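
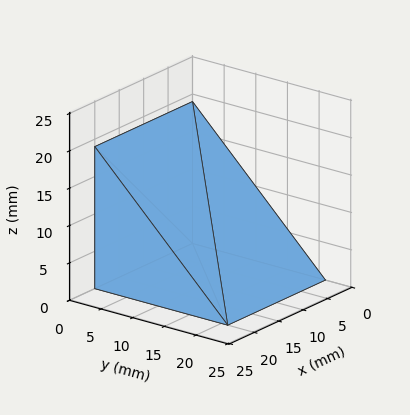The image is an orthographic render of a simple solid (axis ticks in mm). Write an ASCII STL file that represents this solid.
Reading the render: the shape is a wedge (ramp): 20 × 21 mm base, rising to 19 mm along the y=0 edge and sloping linearly to z=0 at y=21 (dimensions read to the nearest mm from the axis ticks). For the STL, each face is triangulated and given an outward normal.

solid part
  facet normal 0.0000 0.0000 -1.0000
    outer loop
      vertex 20.000 21.000 0.000
      vertex 20.000 0.000 0.000
      vertex 0.000 0.000 0.000
    endloop
  endfacet
  facet normal 0.0000 0.0000 -1.0000
    outer loop
      vertex 0.000 21.000 0.000
      vertex 20.000 21.000 0.000
      vertex 0.000 0.000 0.000
    endloop
  endfacet
  facet normal 0.0000 -1.0000 0.0000
    outer loop
      vertex 0.000 0.000 0.000
      vertex 20.000 0.000 0.000
      vertex 20.000 0.000 19.000
    endloop
  endfacet
  facet normal 0.0000 -1.0000 0.0000
    outer loop
      vertex 0.000 0.000 0.000
      vertex 20.000 0.000 19.000
      vertex 0.000 0.000 19.000
    endloop
  endfacet
  facet normal 0.0000 0.6709 0.7415
    outer loop
      vertex 0.000 0.000 19.000
      vertex 20.000 0.000 19.000
      vertex 20.000 21.000 0.000
    endloop
  endfacet
  facet normal 0.0000 0.6709 0.7415
    outer loop
      vertex 0.000 0.000 19.000
      vertex 20.000 21.000 0.000
      vertex 0.000 21.000 0.000
    endloop
  endfacet
  facet normal -1.0000 0.0000 0.0000
    outer loop
      vertex 0.000 0.000 19.000
      vertex 0.000 21.000 0.000
      vertex 0.000 0.000 0.000
    endloop
  endfacet
  facet normal 1.0000 0.0000 0.0000
    outer loop
      vertex 20.000 0.000 0.000
      vertex 20.000 21.000 0.000
      vertex 20.000 0.000 19.000
    endloop
  endfacet
endsolid part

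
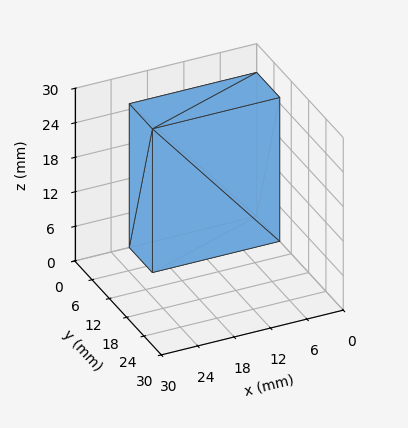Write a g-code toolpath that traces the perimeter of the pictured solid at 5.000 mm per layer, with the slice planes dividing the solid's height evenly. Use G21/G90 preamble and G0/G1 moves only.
Reading the render: the shape is a rectangular box, roughly 21 × 8 mm footprint and 25 mm tall (dimensions read to the nearest mm from the axis ticks). For the g-code, the solid's height is divided into equal slices at the stated Δz and each level perimeter traced with G1 moves after a G0 lift.

; perimeter-only toolpath
G21 ; units = mm
G90 ; absolute positioning
G28 ; home
; layer 1
G0 Z5.000
G0 X0.000 Y0.000
G1 X21.000 Y0.000
G1 X21.000 Y8.000
G1 X0.000 Y8.000
G1 X0.000 Y0.000
; layer 2
G0 Z10.000
G0 X0.000 Y0.000
G1 X21.000 Y0.000
G1 X21.000 Y8.000
G1 X0.000 Y8.000
G1 X0.000 Y0.000
; layer 3
G0 Z15.000
G0 X0.000 Y0.000
G1 X21.000 Y0.000
G1 X21.000 Y8.000
G1 X0.000 Y8.000
G1 X0.000 Y0.000
; layer 4
G0 Z20.000
G0 X0.000 Y0.000
G1 X21.000 Y0.000
G1 X21.000 Y8.000
G1 X0.000 Y8.000
G1 X0.000 Y0.000
; layer 5
G0 Z25.000
G0 X0.000 Y0.000
G1 X21.000 Y0.000
G1 X21.000 Y8.000
G1 X0.000 Y8.000
G1 X0.000 Y0.000
M2 ; end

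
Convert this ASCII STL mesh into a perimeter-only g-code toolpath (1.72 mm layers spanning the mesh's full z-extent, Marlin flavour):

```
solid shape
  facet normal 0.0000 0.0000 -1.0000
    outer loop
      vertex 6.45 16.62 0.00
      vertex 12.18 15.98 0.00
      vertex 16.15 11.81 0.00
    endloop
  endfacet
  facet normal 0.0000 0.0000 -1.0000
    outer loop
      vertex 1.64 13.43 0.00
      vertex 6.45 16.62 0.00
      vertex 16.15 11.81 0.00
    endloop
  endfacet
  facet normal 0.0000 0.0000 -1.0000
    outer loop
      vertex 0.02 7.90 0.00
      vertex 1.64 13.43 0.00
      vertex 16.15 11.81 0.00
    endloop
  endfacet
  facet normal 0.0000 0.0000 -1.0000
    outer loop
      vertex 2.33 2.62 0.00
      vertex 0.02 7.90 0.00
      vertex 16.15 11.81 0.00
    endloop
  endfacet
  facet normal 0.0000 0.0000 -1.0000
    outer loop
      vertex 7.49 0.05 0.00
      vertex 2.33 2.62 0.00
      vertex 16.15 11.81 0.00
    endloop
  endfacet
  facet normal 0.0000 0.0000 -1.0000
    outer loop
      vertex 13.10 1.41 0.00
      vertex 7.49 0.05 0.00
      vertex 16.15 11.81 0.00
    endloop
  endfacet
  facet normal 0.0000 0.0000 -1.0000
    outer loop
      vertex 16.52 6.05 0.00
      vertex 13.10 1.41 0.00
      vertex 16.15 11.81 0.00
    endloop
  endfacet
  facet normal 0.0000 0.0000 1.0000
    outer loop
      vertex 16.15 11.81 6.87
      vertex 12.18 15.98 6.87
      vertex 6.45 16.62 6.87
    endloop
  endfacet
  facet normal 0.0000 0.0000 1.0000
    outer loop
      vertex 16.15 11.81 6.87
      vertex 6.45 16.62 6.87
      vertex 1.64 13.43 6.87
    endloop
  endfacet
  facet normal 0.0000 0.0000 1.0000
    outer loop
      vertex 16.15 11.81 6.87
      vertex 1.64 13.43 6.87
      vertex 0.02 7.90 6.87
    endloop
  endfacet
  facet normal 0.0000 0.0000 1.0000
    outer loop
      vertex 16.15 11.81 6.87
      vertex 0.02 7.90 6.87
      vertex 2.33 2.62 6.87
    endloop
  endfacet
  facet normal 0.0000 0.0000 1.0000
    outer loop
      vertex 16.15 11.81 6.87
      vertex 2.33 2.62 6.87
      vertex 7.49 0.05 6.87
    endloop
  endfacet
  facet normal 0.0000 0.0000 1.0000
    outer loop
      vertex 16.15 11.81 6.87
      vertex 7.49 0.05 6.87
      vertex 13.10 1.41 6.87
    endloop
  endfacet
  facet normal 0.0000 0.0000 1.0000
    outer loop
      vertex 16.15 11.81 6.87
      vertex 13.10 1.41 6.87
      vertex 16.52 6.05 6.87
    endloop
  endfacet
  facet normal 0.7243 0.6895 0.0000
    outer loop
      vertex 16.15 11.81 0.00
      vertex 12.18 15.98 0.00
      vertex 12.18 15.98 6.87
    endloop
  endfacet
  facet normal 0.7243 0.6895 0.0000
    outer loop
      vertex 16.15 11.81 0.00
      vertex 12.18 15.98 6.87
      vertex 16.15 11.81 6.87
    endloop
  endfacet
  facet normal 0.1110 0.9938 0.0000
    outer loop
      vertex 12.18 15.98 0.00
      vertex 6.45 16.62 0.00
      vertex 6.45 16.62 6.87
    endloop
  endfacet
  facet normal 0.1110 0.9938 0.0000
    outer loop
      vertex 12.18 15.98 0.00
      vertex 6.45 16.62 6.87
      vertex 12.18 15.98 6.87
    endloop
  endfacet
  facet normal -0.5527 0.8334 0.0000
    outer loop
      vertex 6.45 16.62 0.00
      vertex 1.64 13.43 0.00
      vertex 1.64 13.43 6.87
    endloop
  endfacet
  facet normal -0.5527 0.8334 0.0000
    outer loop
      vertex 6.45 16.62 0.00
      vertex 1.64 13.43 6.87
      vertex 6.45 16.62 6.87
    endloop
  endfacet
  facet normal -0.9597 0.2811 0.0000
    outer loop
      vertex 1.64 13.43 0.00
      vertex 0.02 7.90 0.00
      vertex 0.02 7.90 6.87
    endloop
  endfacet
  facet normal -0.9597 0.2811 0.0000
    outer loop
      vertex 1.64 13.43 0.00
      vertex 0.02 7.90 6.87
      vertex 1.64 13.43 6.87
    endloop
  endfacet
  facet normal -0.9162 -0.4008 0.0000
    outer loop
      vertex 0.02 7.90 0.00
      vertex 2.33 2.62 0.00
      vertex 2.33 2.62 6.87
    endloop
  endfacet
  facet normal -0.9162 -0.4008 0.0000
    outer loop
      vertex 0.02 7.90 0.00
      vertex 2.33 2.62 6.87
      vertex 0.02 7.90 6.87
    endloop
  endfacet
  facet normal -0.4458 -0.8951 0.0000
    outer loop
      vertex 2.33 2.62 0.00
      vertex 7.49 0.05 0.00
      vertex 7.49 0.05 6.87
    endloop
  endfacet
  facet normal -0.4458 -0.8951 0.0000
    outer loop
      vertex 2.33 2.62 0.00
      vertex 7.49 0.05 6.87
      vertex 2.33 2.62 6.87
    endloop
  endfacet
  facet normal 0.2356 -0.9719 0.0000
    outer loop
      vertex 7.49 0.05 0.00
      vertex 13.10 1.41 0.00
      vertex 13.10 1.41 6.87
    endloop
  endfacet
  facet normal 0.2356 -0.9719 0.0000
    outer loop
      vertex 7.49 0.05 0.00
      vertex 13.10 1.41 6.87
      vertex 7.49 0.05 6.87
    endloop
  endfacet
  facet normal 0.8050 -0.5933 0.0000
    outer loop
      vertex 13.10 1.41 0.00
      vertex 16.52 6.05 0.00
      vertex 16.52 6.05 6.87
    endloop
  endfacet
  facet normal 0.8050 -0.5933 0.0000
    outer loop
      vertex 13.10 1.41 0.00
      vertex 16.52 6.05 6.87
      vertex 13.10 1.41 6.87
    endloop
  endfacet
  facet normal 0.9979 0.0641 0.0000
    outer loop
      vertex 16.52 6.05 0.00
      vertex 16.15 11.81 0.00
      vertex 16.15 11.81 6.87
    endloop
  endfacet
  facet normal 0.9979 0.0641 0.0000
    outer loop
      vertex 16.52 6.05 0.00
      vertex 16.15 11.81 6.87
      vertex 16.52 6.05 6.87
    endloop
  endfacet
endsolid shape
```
; perimeter-only toolpath
G21 ; units = mm
G90 ; absolute positioning
G28 ; home
; layer 1
G0 Z1.72
G0 X16.15 Y11.81
G1 X12.18 Y15.98
G1 X6.45 Y16.62
G1 X1.64 Y13.43
G1 X0.02 Y7.90
G1 X2.33 Y2.62
G1 X7.49 Y0.05
G1 X13.10 Y1.41
G1 X16.52 Y6.05
G1 X16.15 Y11.81
; layer 2
G0 Z3.44
G0 X16.15 Y11.81
G1 X12.18 Y15.98
G1 X6.45 Y16.62
G1 X1.64 Y13.43
G1 X0.02 Y7.90
G1 X2.33 Y2.62
G1 X7.49 Y0.05
G1 X13.10 Y1.41
G1 X16.52 Y6.05
G1 X16.15 Y11.81
; layer 3
G0 Z5.15
G0 X16.15 Y11.81
G1 X12.18 Y15.98
G1 X6.45 Y16.62
G1 X1.64 Y13.43
G1 X0.02 Y7.90
G1 X2.33 Y2.62
G1 X7.49 Y0.05
G1 X13.10 Y1.41
G1 X16.52 Y6.05
G1 X16.15 Y11.81
; layer 4
G0 Z6.87
G0 X16.15 Y11.81
G1 X12.18 Y15.98
G1 X6.45 Y16.62
G1 X1.64 Y13.43
G1 X0.02 Y7.90
G1 X2.33 Y2.62
G1 X7.49 Y0.05
G1 X13.10 Y1.41
G1 X16.52 Y6.05
G1 X16.15 Y11.81
M2 ; end

The solid is a regular 9-sided prism (a cylinder approximated with 9 flat sides), circumscribed radius ≈ 8.43 mm, height ≈ 6.87 mm. Slicing at Δz = 1.72 mm — 4 equal slices spanning the solid's height, so layer i sits at z = i·h/4 — gives 4 non-empty perimeters. Each is a 9-segment closed polygon; G0 lifts to the layer z and rapids to the start vertex, then G1 traces the edges.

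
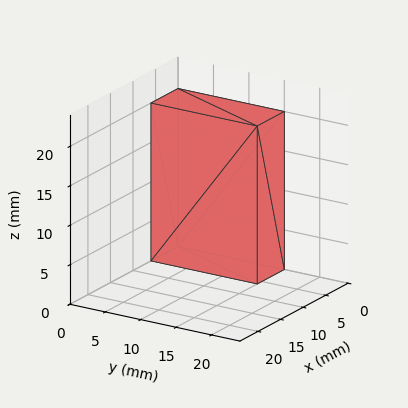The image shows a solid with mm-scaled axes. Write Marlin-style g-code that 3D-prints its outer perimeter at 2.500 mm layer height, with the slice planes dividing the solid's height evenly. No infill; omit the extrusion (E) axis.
Reading the render: the shape is a rectangular box, roughly 6 × 15 mm footprint and 20 mm tall (dimensions read to the nearest mm from the axis ticks). For the g-code, the solid's height is divided into equal slices at the stated Δz and each level perimeter traced with G1 moves after a G0 lift.

; perimeter-only toolpath
G21 ; units = mm
G90 ; absolute positioning
G28 ; home
; layer 1
G0 Z2.500
G0 X0.000 Y0.000
G1 X6.000 Y0.000
G1 X6.000 Y15.000
G1 X0.000 Y15.000
G1 X0.000 Y0.000
; layer 2
G0 Z5.000
G0 X0.000 Y0.000
G1 X6.000 Y0.000
G1 X6.000 Y15.000
G1 X0.000 Y15.000
G1 X0.000 Y0.000
; layer 3
G0 Z7.500
G0 X0.000 Y0.000
G1 X6.000 Y0.000
G1 X6.000 Y15.000
G1 X0.000 Y15.000
G1 X0.000 Y0.000
; layer 4
G0 Z10.000
G0 X0.000 Y0.000
G1 X6.000 Y0.000
G1 X6.000 Y15.000
G1 X0.000 Y15.000
G1 X0.000 Y0.000
; layer 5
G0 Z12.500
G0 X0.000 Y0.000
G1 X6.000 Y0.000
G1 X6.000 Y15.000
G1 X0.000 Y15.000
G1 X0.000 Y0.000
; layer 6
G0 Z15.000
G0 X0.000 Y0.000
G1 X6.000 Y0.000
G1 X6.000 Y15.000
G1 X0.000 Y15.000
G1 X0.000 Y0.000
; layer 7
G0 Z17.500
G0 X0.000 Y0.000
G1 X6.000 Y0.000
G1 X6.000 Y15.000
G1 X0.000 Y15.000
G1 X0.000 Y0.000
; layer 8
G0 Z20.000
G0 X0.000 Y0.000
G1 X6.000 Y0.000
G1 X6.000 Y15.000
G1 X0.000 Y15.000
G1 X0.000 Y0.000
M2 ; end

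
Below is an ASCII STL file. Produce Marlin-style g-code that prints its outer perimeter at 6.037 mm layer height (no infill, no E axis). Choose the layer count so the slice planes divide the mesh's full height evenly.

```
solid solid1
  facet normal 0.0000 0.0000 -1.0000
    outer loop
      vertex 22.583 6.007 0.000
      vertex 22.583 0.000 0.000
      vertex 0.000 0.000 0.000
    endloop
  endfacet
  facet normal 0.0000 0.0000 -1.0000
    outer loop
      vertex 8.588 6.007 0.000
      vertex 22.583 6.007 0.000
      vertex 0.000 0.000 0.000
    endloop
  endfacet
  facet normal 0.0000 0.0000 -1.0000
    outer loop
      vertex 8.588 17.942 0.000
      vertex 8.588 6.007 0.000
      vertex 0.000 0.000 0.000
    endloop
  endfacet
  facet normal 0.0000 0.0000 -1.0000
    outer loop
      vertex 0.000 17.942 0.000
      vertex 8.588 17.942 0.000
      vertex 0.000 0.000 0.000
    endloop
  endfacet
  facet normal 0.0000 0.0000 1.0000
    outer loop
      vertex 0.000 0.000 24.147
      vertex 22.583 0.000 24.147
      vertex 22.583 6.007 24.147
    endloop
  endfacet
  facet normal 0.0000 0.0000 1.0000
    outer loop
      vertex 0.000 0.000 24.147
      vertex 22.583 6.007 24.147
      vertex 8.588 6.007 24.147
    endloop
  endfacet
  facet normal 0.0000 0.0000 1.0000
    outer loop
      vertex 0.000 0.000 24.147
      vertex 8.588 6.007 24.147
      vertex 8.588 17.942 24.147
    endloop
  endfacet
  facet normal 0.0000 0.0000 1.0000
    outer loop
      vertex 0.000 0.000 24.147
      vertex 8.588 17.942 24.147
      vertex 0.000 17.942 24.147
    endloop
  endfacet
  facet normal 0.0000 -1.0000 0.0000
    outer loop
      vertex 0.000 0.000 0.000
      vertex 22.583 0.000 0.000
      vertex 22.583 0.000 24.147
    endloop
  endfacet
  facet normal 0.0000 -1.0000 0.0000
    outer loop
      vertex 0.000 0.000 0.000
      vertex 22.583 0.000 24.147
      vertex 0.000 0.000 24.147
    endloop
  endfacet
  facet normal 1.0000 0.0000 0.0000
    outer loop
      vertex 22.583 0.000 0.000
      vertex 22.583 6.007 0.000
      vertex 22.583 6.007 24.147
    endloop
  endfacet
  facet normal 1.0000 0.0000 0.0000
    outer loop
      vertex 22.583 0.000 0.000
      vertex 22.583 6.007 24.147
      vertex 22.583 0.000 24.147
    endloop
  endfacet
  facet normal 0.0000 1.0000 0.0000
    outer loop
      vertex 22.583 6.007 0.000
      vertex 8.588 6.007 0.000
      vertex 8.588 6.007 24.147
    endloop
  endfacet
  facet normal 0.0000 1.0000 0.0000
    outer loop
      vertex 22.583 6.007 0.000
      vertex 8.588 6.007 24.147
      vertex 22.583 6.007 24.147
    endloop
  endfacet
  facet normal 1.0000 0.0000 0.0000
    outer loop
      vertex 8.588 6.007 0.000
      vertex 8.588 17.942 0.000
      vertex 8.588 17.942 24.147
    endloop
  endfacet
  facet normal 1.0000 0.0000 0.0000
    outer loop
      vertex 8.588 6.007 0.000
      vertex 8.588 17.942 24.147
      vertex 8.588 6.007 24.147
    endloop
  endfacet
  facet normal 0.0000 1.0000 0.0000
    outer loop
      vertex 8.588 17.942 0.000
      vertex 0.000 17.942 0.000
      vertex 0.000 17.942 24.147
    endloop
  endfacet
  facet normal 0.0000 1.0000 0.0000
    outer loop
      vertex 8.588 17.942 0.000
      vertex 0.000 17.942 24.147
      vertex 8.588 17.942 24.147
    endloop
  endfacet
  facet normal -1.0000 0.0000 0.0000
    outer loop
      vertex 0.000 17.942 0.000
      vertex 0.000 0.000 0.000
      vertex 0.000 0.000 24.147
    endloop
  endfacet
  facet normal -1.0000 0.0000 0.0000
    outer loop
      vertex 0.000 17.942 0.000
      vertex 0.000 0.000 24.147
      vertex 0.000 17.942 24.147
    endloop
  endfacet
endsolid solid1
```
; perimeter-only toolpath
G21 ; units = mm
G90 ; absolute positioning
G28 ; home
; layer 1
G0 Z6.037
G0 X0.000 Y0.000
G1 X22.583 Y0.000
G1 X22.583 Y6.007
G1 X8.588 Y6.007
G1 X8.588 Y17.942
G1 X0.000 Y17.942
G1 X0.000 Y0.000
; layer 2
G0 Z12.073
G0 X0.000 Y0.000
G1 X22.583 Y0.000
G1 X22.583 Y6.007
G1 X8.588 Y6.007
G1 X8.588 Y17.942
G1 X0.000 Y17.942
G1 X0.000 Y0.000
; layer 3
G0 Z18.110
G0 X0.000 Y0.000
G1 X22.583 Y0.000
G1 X22.583 Y6.007
G1 X8.588 Y6.007
G1 X8.588 Y17.942
G1 X0.000 Y17.942
G1 X0.000 Y0.000
; layer 4
G0 Z24.147
G0 X0.000 Y0.000
G1 X22.583 Y0.000
G1 X22.583 Y6.007
G1 X8.588 Y6.007
G1 X8.588 Y17.942
G1 X0.000 Y17.942
G1 X0.000 Y0.000
M2 ; end

The solid is an L-shaped prism: outer 22.6 × 17.9 mm, arm thicknesses ≈ 6.01 mm (horizontal) and 8.59 mm (vertical), extruded 24.1 mm in z. Slicing at Δz = 6.037 mm — 4 equal slices spanning the solid's height, so layer i sits at z = i·h/4 — gives 4 non-empty perimeters. Each is a 6-segment closed polygon; G0 lifts to the layer z and rapids to the start vertex, then G1 traces the edges.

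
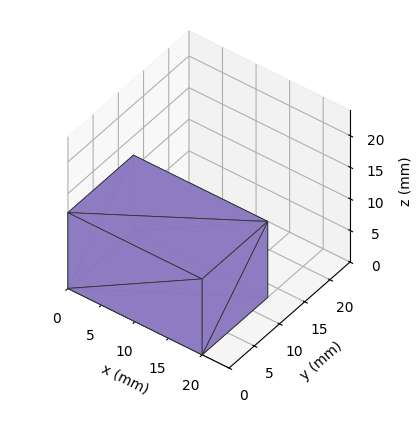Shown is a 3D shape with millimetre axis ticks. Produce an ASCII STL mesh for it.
Reading the render: the shape is a rectangular box, roughly 20 × 13 mm footprint and 12 mm tall (dimensions read to the nearest mm from the axis ticks). For the STL, each face is triangulated and given an outward normal.

solid part
  facet normal 0.0000 0.0000 -1.0000
    outer loop
      vertex 20.000 13.000 0.000
      vertex 20.000 0.000 0.000
      vertex 0.000 0.000 0.000
    endloop
  endfacet
  facet normal 0.0000 0.0000 -1.0000
    outer loop
      vertex 0.000 13.000 0.000
      vertex 20.000 13.000 0.000
      vertex 0.000 0.000 0.000
    endloop
  endfacet
  facet normal 0.0000 0.0000 1.0000
    outer loop
      vertex 0.000 0.000 12.000
      vertex 20.000 0.000 12.000
      vertex 20.000 13.000 12.000
    endloop
  endfacet
  facet normal 0.0000 0.0000 1.0000
    outer loop
      vertex 0.000 0.000 12.000
      vertex 20.000 13.000 12.000
      vertex 0.000 13.000 12.000
    endloop
  endfacet
  facet normal 0.0000 -1.0000 0.0000
    outer loop
      vertex 0.000 0.000 0.000
      vertex 20.000 0.000 0.000
      vertex 20.000 0.000 12.000
    endloop
  endfacet
  facet normal 0.0000 -1.0000 0.0000
    outer loop
      vertex 0.000 0.000 0.000
      vertex 20.000 0.000 12.000
      vertex 0.000 0.000 12.000
    endloop
  endfacet
  facet normal 0.0000 1.0000 0.0000
    outer loop
      vertex 20.000 13.000 12.000
      vertex 20.000 13.000 0.000
      vertex 0.000 13.000 0.000
    endloop
  endfacet
  facet normal 0.0000 1.0000 0.0000
    outer loop
      vertex 0.000 13.000 12.000
      vertex 20.000 13.000 12.000
      vertex 0.000 13.000 0.000
    endloop
  endfacet
  facet normal -1.0000 0.0000 0.0000
    outer loop
      vertex 0.000 13.000 12.000
      vertex 0.000 13.000 0.000
      vertex 0.000 0.000 0.000
    endloop
  endfacet
  facet normal -1.0000 0.0000 0.0000
    outer loop
      vertex 0.000 0.000 12.000
      vertex 0.000 13.000 12.000
      vertex 0.000 0.000 0.000
    endloop
  endfacet
  facet normal 1.0000 0.0000 0.0000
    outer loop
      vertex 20.000 0.000 0.000
      vertex 20.000 13.000 0.000
      vertex 20.000 13.000 12.000
    endloop
  endfacet
  facet normal 1.0000 0.0000 0.0000
    outer loop
      vertex 20.000 0.000 0.000
      vertex 20.000 13.000 12.000
      vertex 20.000 0.000 12.000
    endloop
  endfacet
endsolid part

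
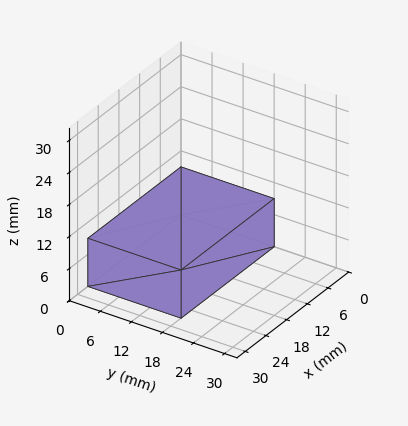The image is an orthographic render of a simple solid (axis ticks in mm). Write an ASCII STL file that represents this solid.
Reading the render: the shape is a rectangular box, roughly 27 × 18 mm footprint and 9 mm tall (dimensions read to the nearest mm from the axis ticks). For the STL, each face is triangulated and given an outward normal.

solid part
  facet normal 0.0000 0.0000 -1.0000
    outer loop
      vertex 27.00 18.00 0.00
      vertex 27.00 0.00 0.00
      vertex 0.00 0.00 0.00
    endloop
  endfacet
  facet normal 0.0000 0.0000 -1.0000
    outer loop
      vertex 0.00 18.00 0.00
      vertex 27.00 18.00 0.00
      vertex 0.00 0.00 0.00
    endloop
  endfacet
  facet normal 0.0000 0.0000 1.0000
    outer loop
      vertex 0.00 0.00 9.00
      vertex 27.00 0.00 9.00
      vertex 27.00 18.00 9.00
    endloop
  endfacet
  facet normal 0.0000 0.0000 1.0000
    outer loop
      vertex 0.00 0.00 9.00
      vertex 27.00 18.00 9.00
      vertex 0.00 18.00 9.00
    endloop
  endfacet
  facet normal 0.0000 -1.0000 0.0000
    outer loop
      vertex 0.00 0.00 0.00
      vertex 27.00 0.00 0.00
      vertex 27.00 0.00 9.00
    endloop
  endfacet
  facet normal 0.0000 -1.0000 0.0000
    outer loop
      vertex 0.00 0.00 0.00
      vertex 27.00 0.00 9.00
      vertex 0.00 0.00 9.00
    endloop
  endfacet
  facet normal 0.0000 1.0000 0.0000
    outer loop
      vertex 27.00 18.00 9.00
      vertex 27.00 18.00 0.00
      vertex 0.00 18.00 0.00
    endloop
  endfacet
  facet normal 0.0000 1.0000 0.0000
    outer loop
      vertex 0.00 18.00 9.00
      vertex 27.00 18.00 9.00
      vertex 0.00 18.00 0.00
    endloop
  endfacet
  facet normal -1.0000 0.0000 0.0000
    outer loop
      vertex 0.00 18.00 9.00
      vertex 0.00 18.00 0.00
      vertex 0.00 0.00 0.00
    endloop
  endfacet
  facet normal -1.0000 0.0000 0.0000
    outer loop
      vertex 0.00 0.00 9.00
      vertex 0.00 18.00 9.00
      vertex 0.00 0.00 0.00
    endloop
  endfacet
  facet normal 1.0000 0.0000 0.0000
    outer loop
      vertex 27.00 0.00 0.00
      vertex 27.00 18.00 0.00
      vertex 27.00 18.00 9.00
    endloop
  endfacet
  facet normal 1.0000 0.0000 0.0000
    outer loop
      vertex 27.00 0.00 0.00
      vertex 27.00 18.00 9.00
      vertex 27.00 0.00 9.00
    endloop
  endfacet
endsolid part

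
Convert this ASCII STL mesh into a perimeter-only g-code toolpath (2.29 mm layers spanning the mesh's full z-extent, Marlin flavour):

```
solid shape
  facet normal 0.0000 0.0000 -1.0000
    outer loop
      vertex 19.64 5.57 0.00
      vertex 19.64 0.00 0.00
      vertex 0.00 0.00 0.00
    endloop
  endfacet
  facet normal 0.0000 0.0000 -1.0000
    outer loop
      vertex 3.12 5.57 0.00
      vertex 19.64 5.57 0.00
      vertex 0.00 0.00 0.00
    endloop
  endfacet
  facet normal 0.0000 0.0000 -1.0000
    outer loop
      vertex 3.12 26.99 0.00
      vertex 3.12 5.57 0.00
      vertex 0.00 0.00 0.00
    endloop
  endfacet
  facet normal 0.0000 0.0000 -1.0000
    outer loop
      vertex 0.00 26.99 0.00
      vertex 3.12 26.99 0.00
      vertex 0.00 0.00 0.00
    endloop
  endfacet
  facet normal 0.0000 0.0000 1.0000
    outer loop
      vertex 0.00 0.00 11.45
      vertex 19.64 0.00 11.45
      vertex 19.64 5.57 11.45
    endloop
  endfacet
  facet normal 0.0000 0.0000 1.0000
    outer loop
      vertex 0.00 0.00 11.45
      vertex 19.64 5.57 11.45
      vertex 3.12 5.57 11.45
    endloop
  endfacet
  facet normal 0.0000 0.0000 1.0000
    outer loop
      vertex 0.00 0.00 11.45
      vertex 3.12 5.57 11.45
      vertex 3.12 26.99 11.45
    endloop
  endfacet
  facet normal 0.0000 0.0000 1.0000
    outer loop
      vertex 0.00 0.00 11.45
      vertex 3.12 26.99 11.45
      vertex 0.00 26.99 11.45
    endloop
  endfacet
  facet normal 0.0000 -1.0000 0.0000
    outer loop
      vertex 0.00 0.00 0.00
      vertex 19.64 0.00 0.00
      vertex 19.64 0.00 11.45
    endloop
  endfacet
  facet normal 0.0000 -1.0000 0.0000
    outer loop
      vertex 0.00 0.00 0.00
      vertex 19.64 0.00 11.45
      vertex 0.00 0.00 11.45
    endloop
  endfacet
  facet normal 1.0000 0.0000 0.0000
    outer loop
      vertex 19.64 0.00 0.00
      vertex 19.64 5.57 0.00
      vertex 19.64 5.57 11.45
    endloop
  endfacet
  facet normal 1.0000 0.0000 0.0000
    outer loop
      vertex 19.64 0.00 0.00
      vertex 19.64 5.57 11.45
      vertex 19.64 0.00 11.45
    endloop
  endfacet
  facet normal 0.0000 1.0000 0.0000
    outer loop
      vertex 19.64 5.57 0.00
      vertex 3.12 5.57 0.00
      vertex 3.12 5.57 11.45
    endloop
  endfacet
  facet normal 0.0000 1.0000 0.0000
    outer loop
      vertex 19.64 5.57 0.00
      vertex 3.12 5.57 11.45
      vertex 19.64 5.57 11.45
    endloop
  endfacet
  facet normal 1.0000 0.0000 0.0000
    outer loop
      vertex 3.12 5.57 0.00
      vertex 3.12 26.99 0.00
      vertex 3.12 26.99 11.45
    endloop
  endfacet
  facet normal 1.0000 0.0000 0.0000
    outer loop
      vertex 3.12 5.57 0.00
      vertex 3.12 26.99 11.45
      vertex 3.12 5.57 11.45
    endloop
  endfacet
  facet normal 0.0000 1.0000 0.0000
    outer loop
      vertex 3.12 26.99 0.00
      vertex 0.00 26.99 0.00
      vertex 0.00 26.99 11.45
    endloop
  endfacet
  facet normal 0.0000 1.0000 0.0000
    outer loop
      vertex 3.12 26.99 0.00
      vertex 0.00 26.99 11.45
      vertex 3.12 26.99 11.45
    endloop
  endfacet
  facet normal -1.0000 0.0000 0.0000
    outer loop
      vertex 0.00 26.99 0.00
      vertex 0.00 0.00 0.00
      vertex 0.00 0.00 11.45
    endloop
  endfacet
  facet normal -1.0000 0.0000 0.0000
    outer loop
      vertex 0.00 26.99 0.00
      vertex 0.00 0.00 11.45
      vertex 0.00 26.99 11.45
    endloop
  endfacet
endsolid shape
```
; perimeter-only toolpath
G21 ; units = mm
G90 ; absolute positioning
G28 ; home
; layer 1
G0 Z2.29
G0 X0.00 Y0.00
G1 X19.64 Y0.00
G1 X19.64 Y5.57
G1 X3.12 Y5.57
G1 X3.12 Y26.99
G1 X0.00 Y26.99
G1 X0.00 Y0.00
; layer 2
G0 Z4.58
G0 X0.00 Y0.00
G1 X19.64 Y0.00
G1 X19.64 Y5.57
G1 X3.12 Y5.57
G1 X3.12 Y26.99
G1 X0.00 Y26.99
G1 X0.00 Y0.00
; layer 3
G0 Z6.87
G0 X0.00 Y0.00
G1 X19.64 Y0.00
G1 X19.64 Y5.57
G1 X3.12 Y5.57
G1 X3.12 Y26.99
G1 X0.00 Y26.99
G1 X0.00 Y0.00
; layer 4
G0 Z9.16
G0 X0.00 Y0.00
G1 X19.64 Y0.00
G1 X19.64 Y5.57
G1 X3.12 Y5.57
G1 X3.12 Y26.99
G1 X0.00 Y26.99
G1 X0.00 Y0.00
; layer 5
G0 Z11.45
G0 X0.00 Y0.00
G1 X19.64 Y0.00
G1 X19.64 Y5.57
G1 X3.12 Y5.57
G1 X3.12 Y26.99
G1 X0.00 Y26.99
G1 X0.00 Y0.00
M2 ; end

The solid is an L-shaped prism: outer 19.6 × 27 mm, arm thicknesses ≈ 5.57 mm (horizontal) and 3.12 mm (vertical), extruded 11.4 mm in z. Slicing at Δz = 2.29 mm — 5 equal slices spanning the solid's height, so layer i sits at z = i·h/5 — gives 5 non-empty perimeters. Each is a 6-segment closed polygon; G0 lifts to the layer z and rapids to the start vertex, then G1 traces the edges.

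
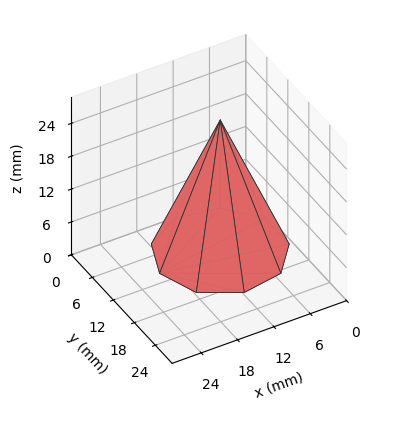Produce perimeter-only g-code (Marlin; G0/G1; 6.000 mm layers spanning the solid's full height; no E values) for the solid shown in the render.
Reading the render: the shape is a regular 9-sided pyramid, base circumscribed radius ≈ 10 mm, apex at z ≈ 24 mm (dimensions read to the nearest mm from the axis ticks). For the g-code, the solid's height is divided into equal slices at the stated Δz and each level perimeter traced with G1 moves after a G0 lift.

; perimeter-only toolpath
G21 ; units = mm
G90 ; absolute positioning
G28 ; home
; layer 1
G0 Z6.000
G0 X17.500 Y10.000
G1 X15.745 Y14.821
G1 X11.302 Y17.386
G1 X6.250 Y16.495
G1 X2.952 Y12.565
G1 X2.952 Y7.435
G1 X6.250 Y3.505
G1 X11.302 Y2.614
G1 X15.745 Y5.179
G1 X17.500 Y10.000
; layer 2
G0 Z12.000
G0 X15.000 Y10.000
G1 X13.830 Y13.214
G1 X10.868 Y14.924
G1 X7.500 Y14.330
G1 X5.301 Y11.710
G1 X5.301 Y8.290
G1 X7.500 Y5.670
G1 X10.868 Y5.076
G1 X13.830 Y6.786
G1 X15.000 Y10.000
; layer 3
G0 Z18.000
G0 X12.500 Y10.000
G1 X11.915 Y11.607
G1 X10.434 Y12.462
G1 X8.750 Y12.165
G1 X7.651 Y10.855
G1 X7.651 Y9.145
G1 X8.750 Y7.835
G1 X10.434 Y7.538
G1 X11.915 Y8.393
G1 X12.500 Y10.000
M2 ; end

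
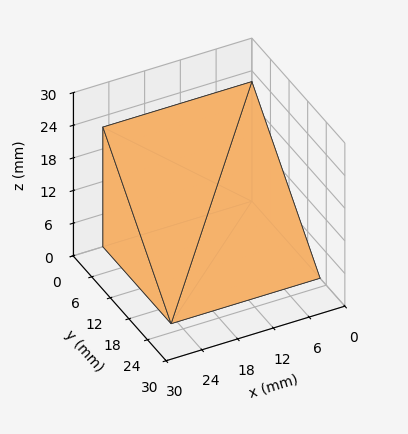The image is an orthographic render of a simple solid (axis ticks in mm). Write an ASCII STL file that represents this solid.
Reading the render: the shape is a wedge (ramp): 25 × 22 mm base, rising to 22 mm along the y=0 edge and sloping linearly to z=0 at y=22 (dimensions read to the nearest mm from the axis ticks). For the STL, each face is triangulated and given an outward normal.

solid part
  facet normal 0.0000 0.0000 -1.0000
    outer loop
      vertex 25.000 22.000 0.000
      vertex 25.000 0.000 0.000
      vertex 0.000 0.000 0.000
    endloop
  endfacet
  facet normal 0.0000 0.0000 -1.0000
    outer loop
      vertex 0.000 22.000 0.000
      vertex 25.000 22.000 0.000
      vertex 0.000 0.000 0.000
    endloop
  endfacet
  facet normal 0.0000 -1.0000 0.0000
    outer loop
      vertex 0.000 0.000 0.000
      vertex 25.000 0.000 0.000
      vertex 25.000 0.000 22.000
    endloop
  endfacet
  facet normal 0.0000 -1.0000 0.0000
    outer loop
      vertex 0.000 0.000 0.000
      vertex 25.000 0.000 22.000
      vertex 0.000 0.000 22.000
    endloop
  endfacet
  facet normal 0.0000 0.7071 0.7071
    outer loop
      vertex 0.000 0.000 22.000
      vertex 25.000 0.000 22.000
      vertex 25.000 22.000 0.000
    endloop
  endfacet
  facet normal 0.0000 0.7071 0.7071
    outer loop
      vertex 0.000 0.000 22.000
      vertex 25.000 22.000 0.000
      vertex 0.000 22.000 0.000
    endloop
  endfacet
  facet normal -1.0000 0.0000 0.0000
    outer loop
      vertex 0.000 0.000 22.000
      vertex 0.000 22.000 0.000
      vertex 0.000 0.000 0.000
    endloop
  endfacet
  facet normal 1.0000 0.0000 0.0000
    outer loop
      vertex 25.000 0.000 0.000
      vertex 25.000 22.000 0.000
      vertex 25.000 0.000 22.000
    endloop
  endfacet
endsolid part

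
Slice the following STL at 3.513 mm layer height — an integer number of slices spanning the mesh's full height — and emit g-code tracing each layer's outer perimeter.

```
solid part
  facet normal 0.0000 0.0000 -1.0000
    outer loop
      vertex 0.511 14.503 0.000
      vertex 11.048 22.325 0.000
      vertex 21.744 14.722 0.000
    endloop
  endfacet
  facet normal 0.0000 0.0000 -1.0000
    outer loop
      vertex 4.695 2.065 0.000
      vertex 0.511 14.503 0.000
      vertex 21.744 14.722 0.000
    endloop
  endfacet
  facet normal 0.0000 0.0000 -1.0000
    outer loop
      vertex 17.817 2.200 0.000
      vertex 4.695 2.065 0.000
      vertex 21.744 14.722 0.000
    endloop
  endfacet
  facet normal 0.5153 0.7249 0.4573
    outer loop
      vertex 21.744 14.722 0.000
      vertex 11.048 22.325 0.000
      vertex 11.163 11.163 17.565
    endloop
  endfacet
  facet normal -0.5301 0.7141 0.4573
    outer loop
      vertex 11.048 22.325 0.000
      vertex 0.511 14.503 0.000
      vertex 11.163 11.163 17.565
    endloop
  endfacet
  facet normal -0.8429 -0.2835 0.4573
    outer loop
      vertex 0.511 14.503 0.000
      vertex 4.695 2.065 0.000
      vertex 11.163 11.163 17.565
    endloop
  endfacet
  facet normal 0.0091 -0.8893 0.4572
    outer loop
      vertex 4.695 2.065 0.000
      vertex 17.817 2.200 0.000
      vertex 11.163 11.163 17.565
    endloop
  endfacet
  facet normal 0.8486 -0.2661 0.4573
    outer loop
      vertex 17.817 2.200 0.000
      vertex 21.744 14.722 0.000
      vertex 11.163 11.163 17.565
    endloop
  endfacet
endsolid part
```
; perimeter-only toolpath
G21 ; units = mm
G90 ; absolute positioning
G28 ; home
; layer 1
G0 Z3.513
G0 X19.628 Y14.010
G1 X11.071 Y20.093
G1 X2.641 Y13.835
G1 X5.989 Y3.885
G1 X16.486 Y3.993
G1 X19.628 Y14.010
; layer 2
G0 Z7.026
G0 X17.512 Y13.298
G1 X11.094 Y17.860
G1 X4.772 Y13.167
G1 X7.282 Y5.704
G1 X15.155 Y5.785
G1 X17.512 Y13.298
; layer 3
G0 Z10.539
G0 X15.395 Y12.587
G1 X11.117 Y15.628
G1 X6.902 Y12.499
G1 X8.576 Y7.524
G1 X13.825 Y7.578
G1 X15.395 Y12.587
; layer 4
G0 Z14.052
G0 X13.279 Y11.875
G1 X11.140 Y13.395
G1 X9.033 Y11.831
G1 X9.869 Y9.343
G1 X12.494 Y9.370
G1 X13.279 Y11.875
M2 ; end

The solid is a regular 5-sided pyramid, base circumscribed radius ≈ 11.2 mm, apex at z ≈ 17.6 mm. Slicing at Δz = 3.513 mm — 5 equal slices spanning the solid's height, so layer i sits at z = i·h/5 — gives 4 non-empty perimeters. Each is a 5-segment closed polygon; G0 lifts to the layer z and rapids to the start vertex, then G1 traces the edges. The cross-section shrinks linearly with z (the slice at the apex is degenerate and omitted).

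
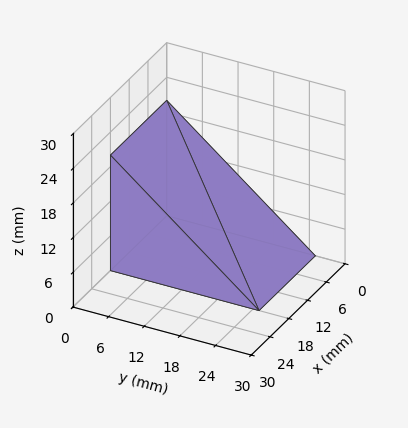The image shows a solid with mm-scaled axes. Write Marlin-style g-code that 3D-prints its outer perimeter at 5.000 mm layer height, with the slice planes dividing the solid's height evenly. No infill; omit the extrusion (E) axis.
Reading the render: the shape is a wedge (ramp): 18 × 25 mm base, rising to 20 mm along the y=0 edge and sloping linearly to z=0 at y=25 (dimensions read to the nearest mm from the axis ticks). For the g-code, the solid's height is divided into equal slices at the stated Δz and each level perimeter traced with G1 moves after a G0 lift.

; perimeter-only toolpath
G21 ; units = mm
G90 ; absolute positioning
G28 ; home
; layer 1
G0 Z5.000
G0 X0.000 Y0.000
G1 X18.000 Y0.000
G1 X18.000 Y18.750
G1 X0.000 Y18.750
G1 X0.000 Y0.000
; layer 2
G0 Z10.000
G0 X0.000 Y0.000
G1 X18.000 Y0.000
G1 X18.000 Y12.500
G1 X0.000 Y12.500
G1 X0.000 Y0.000
; layer 3
G0 Z15.000
G0 X0.000 Y0.000
G1 X18.000 Y0.000
G1 X18.000 Y6.250
G1 X0.000 Y6.250
G1 X0.000 Y0.000
M2 ; end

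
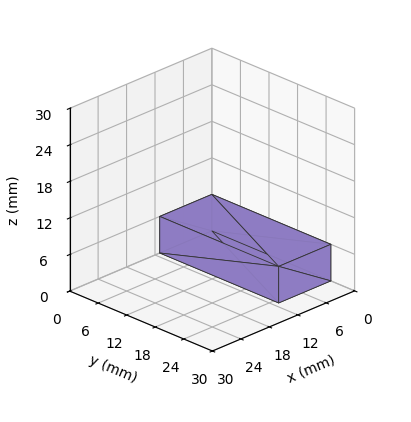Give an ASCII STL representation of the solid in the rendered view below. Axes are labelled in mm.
Reading the render: the shape is a rectangular box, roughly 11 × 25 mm footprint and 6 mm tall (dimensions read to the nearest mm from the axis ticks). For the STL, each face is triangulated and given an outward normal.

solid part
  facet normal 0.0000 0.0000 -1.0000
    outer loop
      vertex 11.00 25.00 0.00
      vertex 11.00 0.00 0.00
      vertex 0.00 0.00 0.00
    endloop
  endfacet
  facet normal 0.0000 0.0000 -1.0000
    outer loop
      vertex 0.00 25.00 0.00
      vertex 11.00 25.00 0.00
      vertex 0.00 0.00 0.00
    endloop
  endfacet
  facet normal 0.0000 0.0000 1.0000
    outer loop
      vertex 0.00 0.00 6.00
      vertex 11.00 0.00 6.00
      vertex 11.00 25.00 6.00
    endloop
  endfacet
  facet normal 0.0000 0.0000 1.0000
    outer loop
      vertex 0.00 0.00 6.00
      vertex 11.00 25.00 6.00
      vertex 0.00 25.00 6.00
    endloop
  endfacet
  facet normal 0.0000 -1.0000 0.0000
    outer loop
      vertex 0.00 0.00 0.00
      vertex 11.00 0.00 0.00
      vertex 11.00 0.00 6.00
    endloop
  endfacet
  facet normal 0.0000 -1.0000 0.0000
    outer loop
      vertex 0.00 0.00 0.00
      vertex 11.00 0.00 6.00
      vertex 0.00 0.00 6.00
    endloop
  endfacet
  facet normal 0.0000 1.0000 0.0000
    outer loop
      vertex 11.00 25.00 6.00
      vertex 11.00 25.00 0.00
      vertex 0.00 25.00 0.00
    endloop
  endfacet
  facet normal 0.0000 1.0000 0.0000
    outer loop
      vertex 0.00 25.00 6.00
      vertex 11.00 25.00 6.00
      vertex 0.00 25.00 0.00
    endloop
  endfacet
  facet normal -1.0000 0.0000 0.0000
    outer loop
      vertex 0.00 25.00 6.00
      vertex 0.00 25.00 0.00
      vertex 0.00 0.00 0.00
    endloop
  endfacet
  facet normal -1.0000 0.0000 0.0000
    outer loop
      vertex 0.00 0.00 6.00
      vertex 0.00 25.00 6.00
      vertex 0.00 0.00 0.00
    endloop
  endfacet
  facet normal 1.0000 0.0000 0.0000
    outer loop
      vertex 11.00 0.00 0.00
      vertex 11.00 25.00 0.00
      vertex 11.00 25.00 6.00
    endloop
  endfacet
  facet normal 1.0000 0.0000 0.0000
    outer loop
      vertex 11.00 0.00 0.00
      vertex 11.00 25.00 6.00
      vertex 11.00 0.00 6.00
    endloop
  endfacet
endsolid part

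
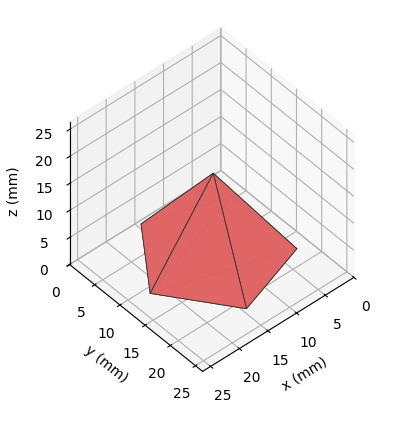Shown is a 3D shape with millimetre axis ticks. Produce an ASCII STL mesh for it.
Reading the render: the shape is a regular 5-sided pyramid, base circumscribed radius ≈ 11 mm, apex at z ≈ 15 mm (dimensions read to the nearest mm from the axis ticks). For the STL, each face is triangulated and given an outward normal.

solid part
  facet normal 0.0000 0.0000 -1.0000
    outer loop
      vertex 2.101 17.466 0.000
      vertex 14.399 21.462 0.000
      vertex 22.000 11.000 0.000
    endloop
  endfacet
  facet normal 0.0000 0.0000 -1.0000
    outer loop
      vertex 2.101 4.534 0.000
      vertex 2.101 17.466 0.000
      vertex 22.000 11.000 0.000
    endloop
  endfacet
  facet normal 0.0000 0.0000 -1.0000
    outer loop
      vertex 14.399 0.538 0.000
      vertex 2.101 4.534 0.000
      vertex 22.000 11.000 0.000
    endloop
  endfacet
  facet normal 0.6958 0.5055 0.5102
    outer loop
      vertex 22.000 11.000 0.000
      vertex 14.399 21.462 0.000
      vertex 11.000 11.000 15.000
    endloop
  endfacet
  facet normal -0.2658 0.8179 0.5103
    outer loop
      vertex 14.399 21.462 0.000
      vertex 2.101 17.466 0.000
      vertex 11.000 11.000 15.000
    endloop
  endfacet
  facet normal -0.8600 0.0000 0.5102
    outer loop
      vertex 2.101 17.466 0.000
      vertex 2.101 4.534 0.000
      vertex 11.000 11.000 15.000
    endloop
  endfacet
  facet normal -0.2658 -0.8179 0.5103
    outer loop
      vertex 2.101 4.534 0.000
      vertex 14.399 0.538 0.000
      vertex 11.000 11.000 15.000
    endloop
  endfacet
  facet normal 0.6958 -0.5055 0.5102
    outer loop
      vertex 14.399 0.538 0.000
      vertex 22.000 11.000 0.000
      vertex 11.000 11.000 15.000
    endloop
  endfacet
endsolid part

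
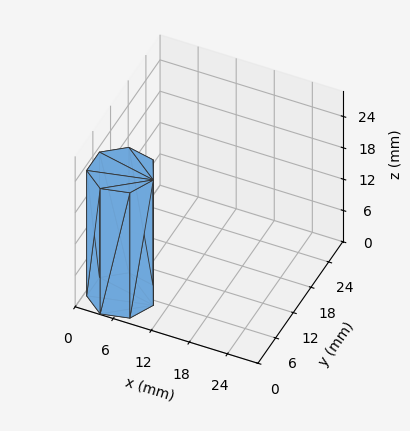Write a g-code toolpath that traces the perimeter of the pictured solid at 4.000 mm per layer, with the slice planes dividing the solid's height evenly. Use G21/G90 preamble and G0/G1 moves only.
Reading the render: the shape is a regular 7-sided prism (a cylinder approximated with 7 flat sides), circumscribed radius ≈ 5 mm, height ≈ 24 mm (dimensions read to the nearest mm from the axis ticks). For the g-code, the solid's height is divided into equal slices at the stated Δz and each level perimeter traced with G1 moves after a G0 lift.

; perimeter-only toolpath
G21 ; units = mm
G90 ; absolute positioning
G28 ; home
; layer 1
G0 Z4.000
G0 X10.000 Y5.000
G1 X8.117 Y8.909
G1 X3.887 Y9.875
G1 X0.495 Y7.169
G1 X0.495 Y2.831
G1 X3.887 Y0.125
G1 X8.117 Y1.091
G1 X10.000 Y5.000
; layer 2
G0 Z8.000
G0 X10.000 Y5.000
G1 X8.117 Y8.909
G1 X3.887 Y9.875
G1 X0.495 Y7.169
G1 X0.495 Y2.831
G1 X3.887 Y0.125
G1 X8.117 Y1.091
G1 X10.000 Y5.000
; layer 3
G0 Z12.000
G0 X10.000 Y5.000
G1 X8.117 Y8.909
G1 X3.887 Y9.875
G1 X0.495 Y7.169
G1 X0.495 Y2.831
G1 X3.887 Y0.125
G1 X8.117 Y1.091
G1 X10.000 Y5.000
; layer 4
G0 Z16.000
G0 X10.000 Y5.000
G1 X8.117 Y8.909
G1 X3.887 Y9.875
G1 X0.495 Y7.169
G1 X0.495 Y2.831
G1 X3.887 Y0.125
G1 X8.117 Y1.091
G1 X10.000 Y5.000
; layer 5
G0 Z20.000
G0 X10.000 Y5.000
G1 X8.117 Y8.909
G1 X3.887 Y9.875
G1 X0.495 Y7.169
G1 X0.495 Y2.831
G1 X3.887 Y0.125
G1 X8.117 Y1.091
G1 X10.000 Y5.000
; layer 6
G0 Z24.000
G0 X10.000 Y5.000
G1 X8.117 Y8.909
G1 X3.887 Y9.875
G1 X0.495 Y7.169
G1 X0.495 Y2.831
G1 X3.887 Y0.125
G1 X8.117 Y1.091
G1 X10.000 Y5.000
M2 ; end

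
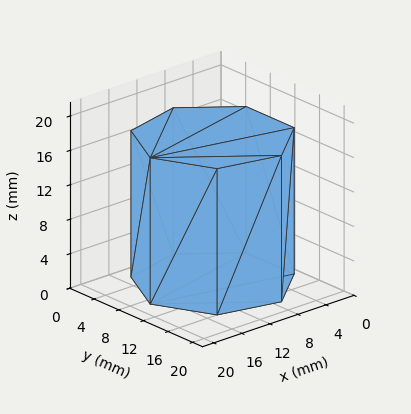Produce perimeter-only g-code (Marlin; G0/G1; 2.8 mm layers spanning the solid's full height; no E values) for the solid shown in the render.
Reading the render: the shape is a regular 7-sided prism (a cylinder approximated with 7 flat sides), circumscribed radius ≈ 9 mm, height ≈ 17 mm (dimensions read to the nearest mm from the axis ticks). For the g-code, the solid's height is divided into equal slices at the stated Δz and each level perimeter traced with G1 moves after a G0 lift.

; perimeter-only toolpath
G21 ; units = mm
G90 ; absolute positioning
G28 ; home
; layer 1
G0 Z2.8
G0 X18.0 Y9.0
G1 X14.6 Y16.0
G1 X7.0 Y17.8
G1 X0.9 Y12.9
G1 X0.9 Y5.1
G1 X7.0 Y0.2
G1 X14.6 Y2.0
G1 X18.0 Y9.0
; layer 2
G0 Z5.7
G0 X18.0 Y9.0
G1 X14.6 Y16.0
G1 X7.0 Y17.8
G1 X0.9 Y12.9
G1 X0.9 Y5.1
G1 X7.0 Y0.2
G1 X14.6 Y2.0
G1 X18.0 Y9.0
; layer 3
G0 Z8.5
G0 X18.0 Y9.0
G1 X14.6 Y16.0
G1 X7.0 Y17.8
G1 X0.9 Y12.9
G1 X0.9 Y5.1
G1 X7.0 Y0.2
G1 X14.6 Y2.0
G1 X18.0 Y9.0
; layer 4
G0 Z11.3
G0 X18.0 Y9.0
G1 X14.6 Y16.0
G1 X7.0 Y17.8
G1 X0.9 Y12.9
G1 X0.9 Y5.1
G1 X7.0 Y0.2
G1 X14.6 Y2.0
G1 X18.0 Y9.0
; layer 5
G0 Z14.2
G0 X18.0 Y9.0
G1 X14.6 Y16.0
G1 X7.0 Y17.8
G1 X0.9 Y12.9
G1 X0.9 Y5.1
G1 X7.0 Y0.2
G1 X14.6 Y2.0
G1 X18.0 Y9.0
; layer 6
G0 Z17.0
G0 X18.0 Y9.0
G1 X14.6 Y16.0
G1 X7.0 Y17.8
G1 X0.9 Y12.9
G1 X0.9 Y5.1
G1 X7.0 Y0.2
G1 X14.6 Y2.0
G1 X18.0 Y9.0
M2 ; end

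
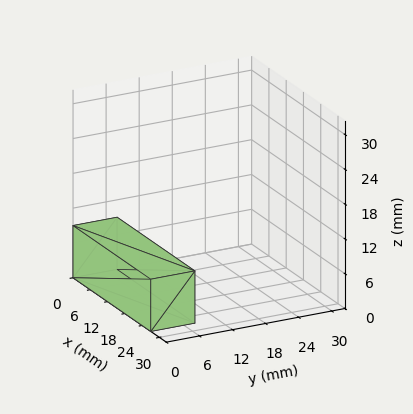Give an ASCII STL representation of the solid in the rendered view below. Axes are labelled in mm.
Reading the render: the shape is a rectangular box, roughly 27 × 8 mm footprint and 9 mm tall (dimensions read to the nearest mm from the axis ticks). For the STL, each face is triangulated and given an outward normal.

solid part
  facet normal 0.0000 0.0000 -1.0000
    outer loop
      vertex 27.0 8.0 0.0
      vertex 27.0 0.0 0.0
      vertex 0.0 0.0 0.0
    endloop
  endfacet
  facet normal 0.0000 0.0000 -1.0000
    outer loop
      vertex 0.0 8.0 0.0
      vertex 27.0 8.0 0.0
      vertex 0.0 0.0 0.0
    endloop
  endfacet
  facet normal 0.0000 0.0000 1.0000
    outer loop
      vertex 0.0 0.0 9.0
      vertex 27.0 0.0 9.0
      vertex 27.0 8.0 9.0
    endloop
  endfacet
  facet normal 0.0000 0.0000 1.0000
    outer loop
      vertex 0.0 0.0 9.0
      vertex 27.0 8.0 9.0
      vertex 0.0 8.0 9.0
    endloop
  endfacet
  facet normal 0.0000 -1.0000 0.0000
    outer loop
      vertex 0.0 0.0 0.0
      vertex 27.0 0.0 0.0
      vertex 27.0 0.0 9.0
    endloop
  endfacet
  facet normal 0.0000 -1.0000 0.0000
    outer loop
      vertex 0.0 0.0 0.0
      vertex 27.0 0.0 9.0
      vertex 0.0 0.0 9.0
    endloop
  endfacet
  facet normal 0.0000 1.0000 0.0000
    outer loop
      vertex 27.0 8.0 9.0
      vertex 27.0 8.0 0.0
      vertex 0.0 8.0 0.0
    endloop
  endfacet
  facet normal 0.0000 1.0000 0.0000
    outer loop
      vertex 0.0 8.0 9.0
      vertex 27.0 8.0 9.0
      vertex 0.0 8.0 0.0
    endloop
  endfacet
  facet normal -1.0000 0.0000 0.0000
    outer loop
      vertex 0.0 8.0 9.0
      vertex 0.0 8.0 0.0
      vertex 0.0 0.0 0.0
    endloop
  endfacet
  facet normal -1.0000 0.0000 0.0000
    outer loop
      vertex 0.0 0.0 9.0
      vertex 0.0 8.0 9.0
      vertex 0.0 0.0 0.0
    endloop
  endfacet
  facet normal 1.0000 0.0000 0.0000
    outer loop
      vertex 27.0 0.0 0.0
      vertex 27.0 8.0 0.0
      vertex 27.0 8.0 9.0
    endloop
  endfacet
  facet normal 1.0000 0.0000 0.0000
    outer loop
      vertex 27.0 0.0 0.0
      vertex 27.0 8.0 9.0
      vertex 27.0 0.0 9.0
    endloop
  endfacet
endsolid part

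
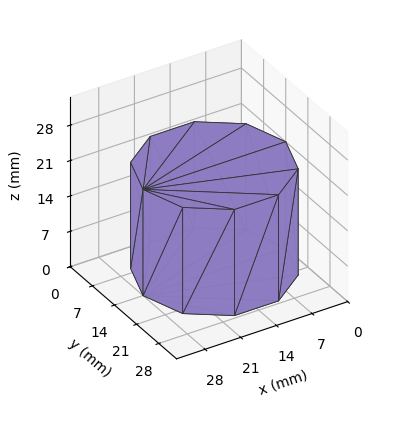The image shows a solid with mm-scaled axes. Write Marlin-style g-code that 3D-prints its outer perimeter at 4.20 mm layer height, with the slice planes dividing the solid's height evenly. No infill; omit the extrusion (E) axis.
Reading the render: the shape is a regular 10-sided prism (a cylinder approximated with 10 flat sides), circumscribed radius ≈ 14 mm, height ≈ 21 mm (dimensions read to the nearest mm from the axis ticks). For the g-code, the solid's height is divided into equal slices at the stated Δz and each level perimeter traced with G1 moves after a G0 lift.

; perimeter-only toolpath
G21 ; units = mm
G90 ; absolute positioning
G28 ; home
; layer 1
G0 Z4.20
G0 X28.00 Y14.00
G1 X25.33 Y22.23
G1 X18.33 Y27.31
G1 X9.67 Y27.31
G1 X2.67 Y22.23
G1 X0.00 Y14.00
G1 X2.67 Y5.77
G1 X9.67 Y0.69
G1 X18.33 Y0.69
G1 X25.33 Y5.77
G1 X28.00 Y14.00
; layer 2
G0 Z8.40
G0 X28.00 Y14.00
G1 X25.33 Y22.23
G1 X18.33 Y27.31
G1 X9.67 Y27.31
G1 X2.67 Y22.23
G1 X0.00 Y14.00
G1 X2.67 Y5.77
G1 X9.67 Y0.69
G1 X18.33 Y0.69
G1 X25.33 Y5.77
G1 X28.00 Y14.00
; layer 3
G0 Z12.60
G0 X28.00 Y14.00
G1 X25.33 Y22.23
G1 X18.33 Y27.31
G1 X9.67 Y27.31
G1 X2.67 Y22.23
G1 X0.00 Y14.00
G1 X2.67 Y5.77
G1 X9.67 Y0.69
G1 X18.33 Y0.69
G1 X25.33 Y5.77
G1 X28.00 Y14.00
; layer 4
G0 Z16.80
G0 X28.00 Y14.00
G1 X25.33 Y22.23
G1 X18.33 Y27.31
G1 X9.67 Y27.31
G1 X2.67 Y22.23
G1 X0.00 Y14.00
G1 X2.67 Y5.77
G1 X9.67 Y0.69
G1 X18.33 Y0.69
G1 X25.33 Y5.77
G1 X28.00 Y14.00
; layer 5
G0 Z21.00
G0 X28.00 Y14.00
G1 X25.33 Y22.23
G1 X18.33 Y27.31
G1 X9.67 Y27.31
G1 X2.67 Y22.23
G1 X0.00 Y14.00
G1 X2.67 Y5.77
G1 X9.67 Y0.69
G1 X18.33 Y0.69
G1 X25.33 Y5.77
G1 X28.00 Y14.00
M2 ; end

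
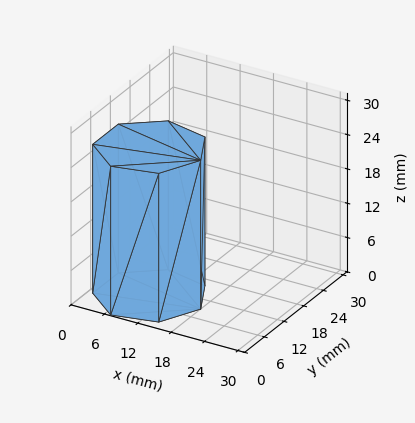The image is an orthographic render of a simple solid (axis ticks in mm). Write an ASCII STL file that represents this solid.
Reading the render: the shape is a regular 7-sided prism (a cylinder approximated with 7 flat sides), circumscribed radius ≈ 9 mm, height ≈ 26 mm (dimensions read to the nearest mm from the axis ticks). For the STL, each face is triangulated and given an outward normal.

solid part
  facet normal 0.0000 0.0000 -1.0000
    outer loop
      vertex 6.997 17.774 0.000
      vertex 14.611 16.036 0.000
      vertex 18.000 9.000 0.000
    endloop
  endfacet
  facet normal 0.0000 0.0000 -1.0000
    outer loop
      vertex 0.891 12.905 0.000
      vertex 6.997 17.774 0.000
      vertex 18.000 9.000 0.000
    endloop
  endfacet
  facet normal 0.0000 0.0000 -1.0000
    outer loop
      vertex 0.891 5.095 0.000
      vertex 0.891 12.905 0.000
      vertex 18.000 9.000 0.000
    endloop
  endfacet
  facet normal 0.0000 0.0000 -1.0000
    outer loop
      vertex 6.997 0.226 0.000
      vertex 0.891 5.095 0.000
      vertex 18.000 9.000 0.000
    endloop
  endfacet
  facet normal 0.0000 0.0000 -1.0000
    outer loop
      vertex 14.611 1.964 0.000
      vertex 6.997 0.226 0.000
      vertex 18.000 9.000 0.000
    endloop
  endfacet
  facet normal 0.0000 0.0000 1.0000
    outer loop
      vertex 18.000 9.000 26.000
      vertex 14.611 16.036 26.000
      vertex 6.997 17.774 26.000
    endloop
  endfacet
  facet normal 0.0000 0.0000 1.0000
    outer loop
      vertex 18.000 9.000 26.000
      vertex 6.997 17.774 26.000
      vertex 0.891 12.905 26.000
    endloop
  endfacet
  facet normal 0.0000 0.0000 1.0000
    outer loop
      vertex 18.000 9.000 26.000
      vertex 0.891 12.905 26.000
      vertex 0.891 5.095 26.000
    endloop
  endfacet
  facet normal 0.0000 0.0000 1.0000
    outer loop
      vertex 18.000 9.000 26.000
      vertex 0.891 5.095 26.000
      vertex 6.997 0.226 26.000
    endloop
  endfacet
  facet normal 0.0000 0.0000 1.0000
    outer loop
      vertex 18.000 9.000 26.000
      vertex 6.997 0.226 26.000
      vertex 14.611 1.964 26.000
    endloop
  endfacet
  facet normal 0.9009 0.4340 0.0000
    outer loop
      vertex 18.000 9.000 0.000
      vertex 14.611 16.036 0.000
      vertex 14.611 16.036 26.000
    endloop
  endfacet
  facet normal 0.9009 0.4340 0.0000
    outer loop
      vertex 18.000 9.000 0.000
      vertex 14.611 16.036 26.000
      vertex 18.000 9.000 26.000
    endloop
  endfacet
  facet normal 0.2225 0.9749 0.0000
    outer loop
      vertex 14.611 16.036 0.000
      vertex 6.997 17.774 0.000
      vertex 6.997 17.774 26.000
    endloop
  endfacet
  facet normal 0.2225 0.9749 0.0000
    outer loop
      vertex 14.611 16.036 0.000
      vertex 6.997 17.774 26.000
      vertex 14.611 16.036 26.000
    endloop
  endfacet
  facet normal -0.6235 0.7819 0.0000
    outer loop
      vertex 6.997 17.774 0.000
      vertex 0.891 12.905 0.000
      vertex 0.891 12.905 26.000
    endloop
  endfacet
  facet normal -0.6235 0.7819 0.0000
    outer loop
      vertex 6.997 17.774 0.000
      vertex 0.891 12.905 26.000
      vertex 6.997 17.774 26.000
    endloop
  endfacet
  facet normal -1.0000 0.0000 0.0000
    outer loop
      vertex 0.891 12.905 0.000
      vertex 0.891 5.095 0.000
      vertex 0.891 5.095 26.000
    endloop
  endfacet
  facet normal -1.0000 0.0000 0.0000
    outer loop
      vertex 0.891 12.905 0.000
      vertex 0.891 5.095 26.000
      vertex 0.891 12.905 26.000
    endloop
  endfacet
  facet normal -0.6235 -0.7819 0.0000
    outer loop
      vertex 0.891 5.095 0.000
      vertex 6.997 0.226 0.000
      vertex 6.997 0.226 26.000
    endloop
  endfacet
  facet normal -0.6235 -0.7819 0.0000
    outer loop
      vertex 0.891 5.095 0.000
      vertex 6.997 0.226 26.000
      vertex 0.891 5.095 26.000
    endloop
  endfacet
  facet normal 0.2225 -0.9749 0.0000
    outer loop
      vertex 6.997 0.226 0.000
      vertex 14.611 1.964 0.000
      vertex 14.611 1.964 26.000
    endloop
  endfacet
  facet normal 0.2225 -0.9749 0.0000
    outer loop
      vertex 6.997 0.226 0.000
      vertex 14.611 1.964 26.000
      vertex 6.997 0.226 26.000
    endloop
  endfacet
  facet normal 0.9009 -0.4340 0.0000
    outer loop
      vertex 14.611 1.964 0.000
      vertex 18.000 9.000 0.000
      vertex 18.000 9.000 26.000
    endloop
  endfacet
  facet normal 0.9009 -0.4340 0.0000
    outer loop
      vertex 14.611 1.964 0.000
      vertex 18.000 9.000 26.000
      vertex 14.611 1.964 26.000
    endloop
  endfacet
endsolid part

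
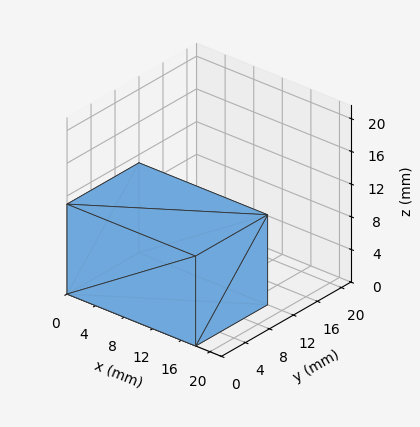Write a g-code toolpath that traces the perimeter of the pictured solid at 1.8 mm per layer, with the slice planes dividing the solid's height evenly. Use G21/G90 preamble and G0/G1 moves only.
Reading the render: the shape is a rectangular box, roughly 18 × 12 mm footprint and 11 mm tall (dimensions read to the nearest mm from the axis ticks). For the g-code, the solid's height is divided into equal slices at the stated Δz and each level perimeter traced with G1 moves after a G0 lift.

; perimeter-only toolpath
G21 ; units = mm
G90 ; absolute positioning
G28 ; home
; layer 1
G0 Z1.8
G0 X0.0 Y0.0
G1 X18.0 Y0.0
G1 X18.0 Y12.0
G1 X0.0 Y12.0
G1 X0.0 Y0.0
; layer 2
G0 Z3.7
G0 X0.0 Y0.0
G1 X18.0 Y0.0
G1 X18.0 Y12.0
G1 X0.0 Y12.0
G1 X0.0 Y0.0
; layer 3
G0 Z5.5
G0 X0.0 Y0.0
G1 X18.0 Y0.0
G1 X18.0 Y12.0
G1 X0.0 Y12.0
G1 X0.0 Y0.0
; layer 4
G0 Z7.3
G0 X0.0 Y0.0
G1 X18.0 Y0.0
G1 X18.0 Y12.0
G1 X0.0 Y12.0
G1 X0.0 Y0.0
; layer 5
G0 Z9.2
G0 X0.0 Y0.0
G1 X18.0 Y0.0
G1 X18.0 Y12.0
G1 X0.0 Y12.0
G1 X0.0 Y0.0
; layer 6
G0 Z11.0
G0 X0.0 Y0.0
G1 X18.0 Y0.0
G1 X18.0 Y12.0
G1 X0.0 Y12.0
G1 X0.0 Y0.0
M2 ; end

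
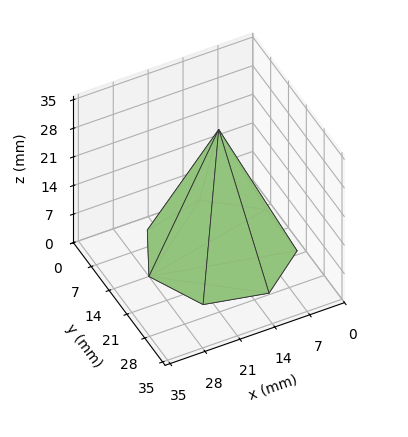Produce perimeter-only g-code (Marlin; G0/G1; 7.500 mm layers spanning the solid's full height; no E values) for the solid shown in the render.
Reading the render: the shape is a regular 7-sided pyramid, base circumscribed radius ≈ 14 mm, apex at z ≈ 30 mm (dimensions read to the nearest mm from the axis ticks). For the g-code, the solid's height is divided into equal slices at the stated Δz and each level perimeter traced with G1 moves after a G0 lift.

; perimeter-only toolpath
G21 ; units = mm
G90 ; absolute positioning
G28 ; home
; layer 1
G0 Z7.500
G0 X24.500 Y14.000
G1 X20.547 Y22.210
G1 X11.664 Y24.237
G1 X4.540 Y18.556
G1 X4.540 Y9.444
G1 X11.664 Y3.763
G1 X20.547 Y5.790
G1 X24.500 Y14.000
; layer 2
G0 Z15.000
G0 X21.000 Y14.000
G1 X18.364 Y19.473
G1 X12.442 Y20.825
G1 X7.693 Y17.037
G1 X7.693 Y10.963
G1 X12.442 Y7.175
G1 X18.364 Y8.527
G1 X21.000 Y14.000
; layer 3
G0 Z22.500
G0 X17.500 Y14.000
G1 X16.182 Y16.736
G1 X13.221 Y17.412
G1 X10.847 Y15.518
G1 X10.847 Y12.482
G1 X13.221 Y10.588
G1 X16.182 Y11.264
G1 X17.500 Y14.000
M2 ; end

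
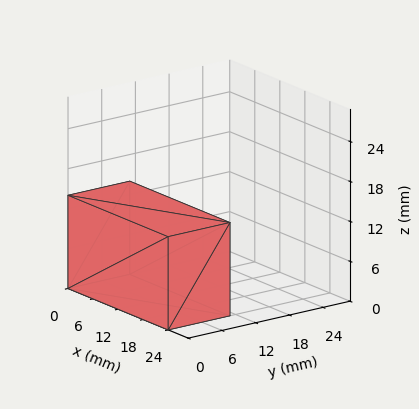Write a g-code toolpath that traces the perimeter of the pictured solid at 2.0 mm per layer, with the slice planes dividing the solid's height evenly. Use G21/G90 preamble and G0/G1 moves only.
Reading the render: the shape is a rectangular box, roughly 24 × 11 mm footprint and 14 mm tall (dimensions read to the nearest mm from the axis ticks). For the g-code, the solid's height is divided into equal slices at the stated Δz and each level perimeter traced with G1 moves after a G0 lift.

; perimeter-only toolpath
G21 ; units = mm
G90 ; absolute positioning
G28 ; home
; layer 1
G0 Z2.0
G0 X0.0 Y0.0
G1 X24.0 Y0.0
G1 X24.0 Y11.0
G1 X0.0 Y11.0
G1 X0.0 Y0.0
; layer 2
G0 Z4.0
G0 X0.0 Y0.0
G1 X24.0 Y0.0
G1 X24.0 Y11.0
G1 X0.0 Y11.0
G1 X0.0 Y0.0
; layer 3
G0 Z6.0
G0 X0.0 Y0.0
G1 X24.0 Y0.0
G1 X24.0 Y11.0
G1 X0.0 Y11.0
G1 X0.0 Y0.0
; layer 4
G0 Z8.0
G0 X0.0 Y0.0
G1 X24.0 Y0.0
G1 X24.0 Y11.0
G1 X0.0 Y11.0
G1 X0.0 Y0.0
; layer 5
G0 Z10.0
G0 X0.0 Y0.0
G1 X24.0 Y0.0
G1 X24.0 Y11.0
G1 X0.0 Y11.0
G1 X0.0 Y0.0
; layer 6
G0 Z12.0
G0 X0.0 Y0.0
G1 X24.0 Y0.0
G1 X24.0 Y11.0
G1 X0.0 Y11.0
G1 X0.0 Y0.0
; layer 7
G0 Z14.0
G0 X0.0 Y0.0
G1 X24.0 Y0.0
G1 X24.0 Y11.0
G1 X0.0 Y11.0
G1 X0.0 Y0.0
M2 ; end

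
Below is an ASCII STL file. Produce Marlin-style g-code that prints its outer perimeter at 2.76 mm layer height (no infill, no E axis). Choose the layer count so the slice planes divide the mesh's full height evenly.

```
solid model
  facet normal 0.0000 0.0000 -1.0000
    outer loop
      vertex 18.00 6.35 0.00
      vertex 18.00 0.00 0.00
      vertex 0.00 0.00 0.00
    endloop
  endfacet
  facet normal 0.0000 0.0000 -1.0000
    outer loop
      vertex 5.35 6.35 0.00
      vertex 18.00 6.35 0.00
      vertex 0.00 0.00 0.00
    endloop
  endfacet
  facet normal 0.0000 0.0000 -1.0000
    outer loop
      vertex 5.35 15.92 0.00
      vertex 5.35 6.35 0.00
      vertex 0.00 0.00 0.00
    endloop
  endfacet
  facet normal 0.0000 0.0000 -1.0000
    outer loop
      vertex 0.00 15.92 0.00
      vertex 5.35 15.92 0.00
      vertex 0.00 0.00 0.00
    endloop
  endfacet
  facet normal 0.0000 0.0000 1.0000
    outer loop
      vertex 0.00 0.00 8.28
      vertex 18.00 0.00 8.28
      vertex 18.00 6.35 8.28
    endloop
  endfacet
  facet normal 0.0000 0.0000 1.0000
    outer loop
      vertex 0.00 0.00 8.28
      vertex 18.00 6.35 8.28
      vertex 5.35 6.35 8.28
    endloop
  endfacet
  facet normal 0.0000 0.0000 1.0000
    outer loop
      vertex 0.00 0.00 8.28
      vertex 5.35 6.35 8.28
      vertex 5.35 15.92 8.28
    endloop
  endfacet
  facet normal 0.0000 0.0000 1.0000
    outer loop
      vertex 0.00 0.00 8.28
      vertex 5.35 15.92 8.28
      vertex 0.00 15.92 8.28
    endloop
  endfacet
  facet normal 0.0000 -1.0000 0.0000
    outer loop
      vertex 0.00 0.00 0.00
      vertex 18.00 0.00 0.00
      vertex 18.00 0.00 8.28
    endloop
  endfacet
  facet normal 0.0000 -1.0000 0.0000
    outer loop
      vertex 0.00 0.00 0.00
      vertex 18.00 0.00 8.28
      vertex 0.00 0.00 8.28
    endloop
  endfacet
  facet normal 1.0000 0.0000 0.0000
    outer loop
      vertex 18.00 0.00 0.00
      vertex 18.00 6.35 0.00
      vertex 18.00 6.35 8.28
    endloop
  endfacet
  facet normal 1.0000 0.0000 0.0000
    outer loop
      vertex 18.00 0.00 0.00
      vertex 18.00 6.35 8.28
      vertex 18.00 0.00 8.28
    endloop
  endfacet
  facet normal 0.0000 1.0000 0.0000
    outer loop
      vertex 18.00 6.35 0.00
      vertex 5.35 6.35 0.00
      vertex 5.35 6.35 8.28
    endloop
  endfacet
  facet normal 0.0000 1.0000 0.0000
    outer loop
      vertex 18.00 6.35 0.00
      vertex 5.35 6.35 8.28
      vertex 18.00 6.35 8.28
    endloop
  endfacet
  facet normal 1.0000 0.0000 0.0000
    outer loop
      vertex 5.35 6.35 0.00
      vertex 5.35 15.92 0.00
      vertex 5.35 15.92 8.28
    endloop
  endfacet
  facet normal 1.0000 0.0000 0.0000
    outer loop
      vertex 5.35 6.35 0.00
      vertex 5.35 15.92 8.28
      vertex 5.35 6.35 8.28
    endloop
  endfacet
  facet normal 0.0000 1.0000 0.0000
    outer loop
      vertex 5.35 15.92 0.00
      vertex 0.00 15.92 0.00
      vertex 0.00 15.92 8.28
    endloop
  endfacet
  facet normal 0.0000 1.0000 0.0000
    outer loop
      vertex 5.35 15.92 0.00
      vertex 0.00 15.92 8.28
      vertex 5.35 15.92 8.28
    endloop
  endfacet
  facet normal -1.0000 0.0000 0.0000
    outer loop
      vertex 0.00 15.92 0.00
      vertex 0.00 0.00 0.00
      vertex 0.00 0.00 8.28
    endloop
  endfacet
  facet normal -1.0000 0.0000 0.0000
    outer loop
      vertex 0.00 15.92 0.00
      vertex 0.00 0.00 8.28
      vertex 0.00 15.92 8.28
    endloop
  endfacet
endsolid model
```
; perimeter-only toolpath
G21 ; units = mm
G90 ; absolute positioning
G28 ; home
; layer 1
G0 Z2.76
G0 X0.00 Y0.00
G1 X18.00 Y0.00
G1 X18.00 Y6.35
G1 X5.35 Y6.35
G1 X5.35 Y15.92
G1 X0.00 Y15.92
G1 X0.00 Y0.00
; layer 2
G0 Z5.52
G0 X0.00 Y0.00
G1 X18.00 Y0.00
G1 X18.00 Y6.35
G1 X5.35 Y6.35
G1 X5.35 Y15.92
G1 X0.00 Y15.92
G1 X0.00 Y0.00
; layer 3
G0 Z8.28
G0 X0.00 Y0.00
G1 X18.00 Y0.00
G1 X18.00 Y6.35
G1 X5.35 Y6.35
G1 X5.35 Y15.92
G1 X0.00 Y15.92
G1 X0.00 Y0.00
M2 ; end

The solid is an L-shaped prism: outer 18 × 15.9 mm, arm thicknesses ≈ 6.35 mm (horizontal) and 5.35 mm (vertical), extruded 8.28 mm in z. Slicing at Δz = 2.76 mm — 3 equal slices spanning the solid's height, so layer i sits at z = i·h/3 — gives 3 non-empty perimeters. Each is a 6-segment closed polygon; G0 lifts to the layer z and rapids to the start vertex, then G1 traces the edges.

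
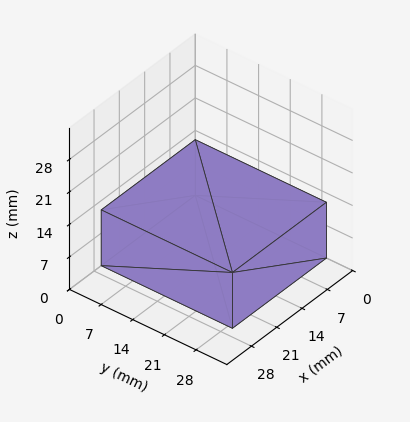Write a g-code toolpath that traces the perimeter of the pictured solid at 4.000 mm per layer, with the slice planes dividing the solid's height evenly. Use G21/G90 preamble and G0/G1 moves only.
Reading the render: the shape is a rectangular box, roughly 26 × 29 mm footprint and 12 mm tall (dimensions read to the nearest mm from the axis ticks). For the g-code, the solid's height is divided into equal slices at the stated Δz and each level perimeter traced with G1 moves after a G0 lift.

; perimeter-only toolpath
G21 ; units = mm
G90 ; absolute positioning
G28 ; home
; layer 1
G0 Z4.000
G0 X0.000 Y0.000
G1 X26.000 Y0.000
G1 X26.000 Y29.000
G1 X0.000 Y29.000
G1 X0.000 Y0.000
; layer 2
G0 Z8.000
G0 X0.000 Y0.000
G1 X26.000 Y0.000
G1 X26.000 Y29.000
G1 X0.000 Y29.000
G1 X0.000 Y0.000
; layer 3
G0 Z12.000
G0 X0.000 Y0.000
G1 X26.000 Y0.000
G1 X26.000 Y29.000
G1 X0.000 Y29.000
G1 X0.000 Y0.000
M2 ; end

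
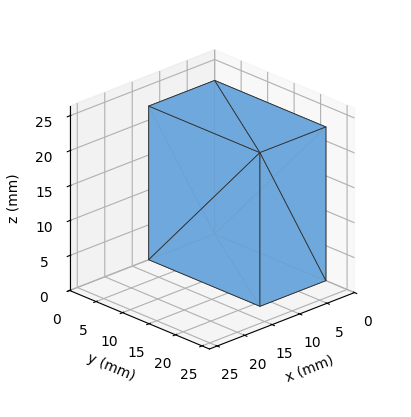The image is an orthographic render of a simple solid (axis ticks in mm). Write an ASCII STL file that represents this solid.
Reading the render: the shape is a rectangular box, roughly 12 × 21 mm footprint and 22 mm tall (dimensions read to the nearest mm from the axis ticks). For the STL, each face is triangulated and given an outward normal.

solid part
  facet normal 0.0000 0.0000 -1.0000
    outer loop
      vertex 12.00 21.00 0.00
      vertex 12.00 0.00 0.00
      vertex 0.00 0.00 0.00
    endloop
  endfacet
  facet normal 0.0000 0.0000 -1.0000
    outer loop
      vertex 0.00 21.00 0.00
      vertex 12.00 21.00 0.00
      vertex 0.00 0.00 0.00
    endloop
  endfacet
  facet normal 0.0000 0.0000 1.0000
    outer loop
      vertex 0.00 0.00 22.00
      vertex 12.00 0.00 22.00
      vertex 12.00 21.00 22.00
    endloop
  endfacet
  facet normal 0.0000 0.0000 1.0000
    outer loop
      vertex 0.00 0.00 22.00
      vertex 12.00 21.00 22.00
      vertex 0.00 21.00 22.00
    endloop
  endfacet
  facet normal 0.0000 -1.0000 0.0000
    outer loop
      vertex 0.00 0.00 0.00
      vertex 12.00 0.00 0.00
      vertex 12.00 0.00 22.00
    endloop
  endfacet
  facet normal 0.0000 -1.0000 0.0000
    outer loop
      vertex 0.00 0.00 0.00
      vertex 12.00 0.00 22.00
      vertex 0.00 0.00 22.00
    endloop
  endfacet
  facet normal 0.0000 1.0000 0.0000
    outer loop
      vertex 12.00 21.00 22.00
      vertex 12.00 21.00 0.00
      vertex 0.00 21.00 0.00
    endloop
  endfacet
  facet normal 0.0000 1.0000 0.0000
    outer loop
      vertex 0.00 21.00 22.00
      vertex 12.00 21.00 22.00
      vertex 0.00 21.00 0.00
    endloop
  endfacet
  facet normal -1.0000 0.0000 0.0000
    outer loop
      vertex 0.00 21.00 22.00
      vertex 0.00 21.00 0.00
      vertex 0.00 0.00 0.00
    endloop
  endfacet
  facet normal -1.0000 0.0000 0.0000
    outer loop
      vertex 0.00 0.00 22.00
      vertex 0.00 21.00 22.00
      vertex 0.00 0.00 0.00
    endloop
  endfacet
  facet normal 1.0000 0.0000 0.0000
    outer loop
      vertex 12.00 0.00 0.00
      vertex 12.00 21.00 0.00
      vertex 12.00 21.00 22.00
    endloop
  endfacet
  facet normal 1.0000 0.0000 0.0000
    outer loop
      vertex 12.00 0.00 0.00
      vertex 12.00 21.00 22.00
      vertex 12.00 0.00 22.00
    endloop
  endfacet
endsolid part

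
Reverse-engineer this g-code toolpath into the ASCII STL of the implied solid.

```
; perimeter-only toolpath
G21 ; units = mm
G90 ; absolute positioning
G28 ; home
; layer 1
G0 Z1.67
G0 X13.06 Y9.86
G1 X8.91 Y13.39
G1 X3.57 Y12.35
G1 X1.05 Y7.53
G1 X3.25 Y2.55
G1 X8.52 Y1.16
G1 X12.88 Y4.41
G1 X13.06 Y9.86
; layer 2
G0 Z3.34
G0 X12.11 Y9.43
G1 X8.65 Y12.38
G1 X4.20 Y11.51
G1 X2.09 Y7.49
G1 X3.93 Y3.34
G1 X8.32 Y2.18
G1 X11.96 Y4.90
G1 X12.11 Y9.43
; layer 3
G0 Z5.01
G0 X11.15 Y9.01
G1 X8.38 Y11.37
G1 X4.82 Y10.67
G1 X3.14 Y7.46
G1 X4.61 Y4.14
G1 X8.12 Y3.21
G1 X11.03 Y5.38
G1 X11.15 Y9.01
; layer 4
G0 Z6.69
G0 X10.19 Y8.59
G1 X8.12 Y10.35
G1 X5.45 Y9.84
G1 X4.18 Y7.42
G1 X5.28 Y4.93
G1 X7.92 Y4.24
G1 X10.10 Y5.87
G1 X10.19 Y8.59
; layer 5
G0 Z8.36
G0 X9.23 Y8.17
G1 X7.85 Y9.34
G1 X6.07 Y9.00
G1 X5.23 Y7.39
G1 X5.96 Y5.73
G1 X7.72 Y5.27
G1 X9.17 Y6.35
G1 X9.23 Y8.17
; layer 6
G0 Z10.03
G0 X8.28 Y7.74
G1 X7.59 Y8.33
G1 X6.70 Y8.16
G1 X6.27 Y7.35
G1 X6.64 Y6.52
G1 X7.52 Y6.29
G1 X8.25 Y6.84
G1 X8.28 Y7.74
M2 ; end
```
solid part
  facet normal 0.0000 0.0000 -1.0000
    outer loop
      vertex 2.95 13.19 0.00
      vertex 9.18 14.40 0.00
      vertex 14.02 10.28 0.00
    endloop
  endfacet
  facet normal 0.0000 0.0000 -1.0000
    outer loop
      vertex 0.00 7.56 0.00
      vertex 2.95 13.19 0.00
      vertex 14.02 10.28 0.00
    endloop
  endfacet
  facet normal 0.0000 0.0000 -1.0000
    outer loop
      vertex 2.57 1.75 0.00
      vertex 0.00 7.56 0.00
      vertex 14.02 10.28 0.00
    endloop
  endfacet
  facet normal 0.0000 0.0000 -1.0000
    outer loop
      vertex 8.72 0.13 0.00
      vertex 2.57 1.75 0.00
      vertex 14.02 10.28 0.00
    endloop
  endfacet
  facet normal 0.0000 0.0000 -1.0000
    outer loop
      vertex 13.81 3.93 0.00
      vertex 8.72 0.13 0.00
      vertex 14.02 10.28 0.00
    endloop
  endfacet
  facet normal 0.5646 0.6633 0.4911
    outer loop
      vertex 14.02 10.28 0.00
      vertex 9.18 14.40 0.00
      vertex 7.32 7.32 11.70
    endloop
  endfacet
  facet normal -0.1661 0.8551 0.4911
    outer loop
      vertex 9.18 14.40 0.00
      vertex 2.95 13.19 0.00
      vertex 7.32 7.32 11.70
    endloop
  endfacet
  facet normal -0.7716 0.4043 0.4911
    outer loop
      vertex 2.95 13.19 0.00
      vertex 0.00 7.56 0.00
      vertex 7.32 7.32 11.70
    endloop
  endfacet
  facet normal -0.7966 -0.3524 0.4912
    outer loop
      vertex 0.00 7.56 0.00
      vertex 2.57 1.75 0.00
      vertex 7.32 7.32 11.70
    endloop
  endfacet
  facet normal -0.2219 -0.8424 0.4911
    outer loop
      vertex 2.57 1.75 0.00
      vertex 8.72 0.13 0.00
      vertex 7.32 7.32 11.70
    endloop
  endfacet
  facet normal 0.5211 -0.6980 0.4913
    outer loop
      vertex 8.72 0.13 0.00
      vertex 13.81 3.93 0.00
      vertex 7.32 7.32 11.70
    endloop
  endfacet
  facet normal 0.8706 -0.0288 0.4912
    outer loop
      vertex 13.81 3.93 0.00
      vertex 14.02 10.28 0.00
      vertex 7.32 7.32 11.70
    endloop
  endfacet
endsolid part

The G0 Z moves step by Δz≈1.67 mm. The G1 loops shrink linearly with z, so the solid tapers from its base footprint up to z≈11.7. Closing with a flat bottom cap and the tapered top and triangulating gives 12 facets — a regular 7-sided pyramid, base circumscribed radius ≈ 7.32 mm, apex at z ≈ 11.7 mm.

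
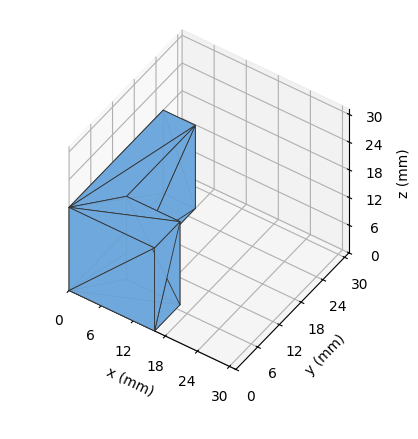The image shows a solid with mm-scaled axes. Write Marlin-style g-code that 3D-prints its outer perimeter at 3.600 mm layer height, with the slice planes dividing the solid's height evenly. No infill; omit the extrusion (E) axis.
Reading the render: the shape is an L-shaped prism: outer 16 × 26 mm, arm thicknesses ≈ 7 mm (horizontal) and 6 mm (vertical), extruded 18 mm in z (dimensions read to the nearest mm from the axis ticks). For the g-code, the solid's height is divided into equal slices at the stated Δz and each level perimeter traced with G1 moves after a G0 lift.

; perimeter-only toolpath
G21 ; units = mm
G90 ; absolute positioning
G28 ; home
; layer 1
G0 Z3.600
G0 X0.000 Y0.000
G1 X16.000 Y0.000
G1 X16.000 Y7.000
G1 X6.000 Y7.000
G1 X6.000 Y26.000
G1 X0.000 Y26.000
G1 X0.000 Y0.000
; layer 2
G0 Z7.200
G0 X0.000 Y0.000
G1 X16.000 Y0.000
G1 X16.000 Y7.000
G1 X6.000 Y7.000
G1 X6.000 Y26.000
G1 X0.000 Y26.000
G1 X0.000 Y0.000
; layer 3
G0 Z10.800
G0 X0.000 Y0.000
G1 X16.000 Y0.000
G1 X16.000 Y7.000
G1 X6.000 Y7.000
G1 X6.000 Y26.000
G1 X0.000 Y26.000
G1 X0.000 Y0.000
; layer 4
G0 Z14.400
G0 X0.000 Y0.000
G1 X16.000 Y0.000
G1 X16.000 Y7.000
G1 X6.000 Y7.000
G1 X6.000 Y26.000
G1 X0.000 Y26.000
G1 X0.000 Y0.000
; layer 5
G0 Z18.000
G0 X0.000 Y0.000
G1 X16.000 Y0.000
G1 X16.000 Y7.000
G1 X6.000 Y7.000
G1 X6.000 Y26.000
G1 X0.000 Y26.000
G1 X0.000 Y0.000
M2 ; end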